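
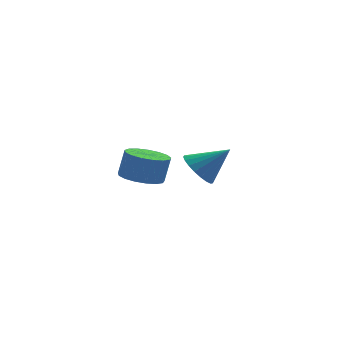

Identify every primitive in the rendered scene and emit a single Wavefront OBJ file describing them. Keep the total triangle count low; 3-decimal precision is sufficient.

v 1.259 3.884 1.587
v 1.603 3.289 1.104
v 2.421 3.756 2.573
v 1.746 3.581 0.973
v 1.804 3.924 0.949
v 1.768 4.261 1.035
v 1.644 4.532 1.217
v 1.453 4.691 1.462
v 1.229 4.711 1.729
v 1.009 4.588 1.972
v 0.833 4.342 2.147
v 0.731 4.018 2.226
v 0.72 3.67 2.195
v 0.802 3.36 2.058
v 0.963 3.139 1.84
v 1.175 3.048 1.578
v 1.401 3.101 1.317
v -1.598 -0.392 3.39
v -1.099 0.213 3.19
v -0.842 0.338 4.211
v -1.342 -0.268 4.41
v -1.438 0.39 3.254
v -1.181 0.515 4.274
v -1.814 0.387 3.348
v -1.557 0.512 4.369
v -2.14 0.206 3.453
v -1.884 0.331 4.473
v -2.343 -0.112 3.542
v -2.086 0.013 4.563
v -2.375 -0.495 3.597
v -2.118 -0.37 4.618
v -2.229 -0.854 3.604
v -1.972 -0.729 4.625
v -1.938 -1.107 3.562
v -1.682 -0.982 4.583
v -1.57 -1.197 3.481
v -1.313 -1.072 4.502
v -1.208 -1.102 3.378
v -0.952 -0.977 4.399
v -0.936 -0.845 3.278
v -0.679 -0.72 4.299
v -0.815 -0.484 3.204
v -0.559 -0.359 4.225
v -0.874 -0.102 3.172
v -0.617 0.023 4.193
f 2 1 4
f 2 4 3
f 4 1 5
f 4 5 3
f 5 1 6
f 5 6 3
f 6 1 7
f 6 7 3
f 7 1 8
f 7 8 3
f 8 1 9
f 8 9 3
f 9 1 10
f 9 10 3
f 10 1 11
f 10 11 3
f 11 1 12
f 11 12 3
f 12 1 13
f 12 13 3
f 13 1 14
f 13 14 3
f 14 1 15
f 14 15 3
f 15 1 16
f 15 16 3
f 16 1 17
f 16 17 3
f 17 1 2
f 17 2 3
f 19 18 22
f 19 22 20
f 20 22 23
f 20 23 21
f 22 18 24
f 22 24 23
f 23 24 25
f 23 25 21
f 24 18 26
f 24 26 25
f 25 26 27
f 25 27 21
f 26 18 28
f 26 28 27
f 27 28 29
f 27 29 21
f 28 18 30
f 28 30 29
f 29 30 31
f 29 31 21
f 30 18 32
f 30 32 31
f 31 32 33
f 31 33 21
f 32 18 34
f 32 34 33
f 33 34 35
f 33 35 21
f 34 18 36
f 34 36 35
f 35 36 37
f 35 37 21
f 36 18 38
f 36 38 37
f 37 38 39
f 37 39 21
f 38 18 40
f 38 40 39
f 39 40 41
f 39 41 21
f 40 18 42
f 40 42 41
f 41 42 43
f 41 43 21
f 42 18 44
f 42 44 43
f 43 44 45
f 43 45 21
f 44 18 19
f 44 19 45
f 45 19 20
f 45 20 21



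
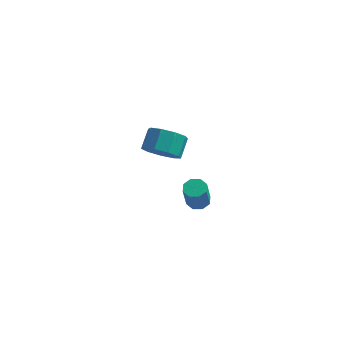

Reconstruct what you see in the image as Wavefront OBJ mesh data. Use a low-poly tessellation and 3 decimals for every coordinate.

v 3.75 -2.815 -0.232
v 4.061 -3.273 -0.364
v 4.002 -3.684 0.92
v 3.69 -3.225 1.052
v 4.307 -2.933 -0.244
v 4.248 -3.344 1.04
v 4.226 -2.524 -0.117
v 4.167 -2.935 1.167
v 3.866 -2.285 -0.058
v 3.807 -2.696 1.227
v 3.438 -2.356 -0.1
v 3.379 -2.767 1.184
v 3.192 -2.696 -0.22
v 3.133 -3.107 1.064
v 3.273 -3.105 -0.347
v 3.214 -3.516 0.937
v 3.633 -3.344 -0.407
v 3.574 -3.755 0.878
v 0.553 2.475 -2.263
v 1.502 2.211 -2.042
v 1.597 3.161 -1.315
v 0.647 3.425 -1.537
v 1.495 2.631 -2.59
v 1.59 3.581 -1.864
v 1.048 2.978 -2.986
v 1.142 3.928 -2.259
v 0.368 3.09 -3.043
v 0.463 4.04 -2.316
v -0.225 2.914 -2.736
v -0.13 3.864 -2.009
v -0.454 2.532 -2.207
v -0.36 3.482 -1.48
v -0.212 2.124 -1.705
v -0.118 3.074 -0.978
v 0.388 1.88 -1.464
v 0.482 2.83 -0.737
v 1.065 1.914 -1.597
v 1.159 2.865 -0.87
f 2 1 5
f 2 5 3
f 3 5 6
f 3 6 4
f 5 1 7
f 5 7 6
f 6 7 8
f 6 8 4
f 7 1 9
f 7 9 8
f 8 9 10
f 8 10 4
f 9 1 11
f 9 11 10
f 10 11 12
f 10 12 4
f 11 1 13
f 11 13 12
f 12 13 14
f 12 14 4
f 13 1 15
f 13 15 14
f 14 15 16
f 14 16 4
f 15 1 17
f 15 17 16
f 16 17 18
f 16 18 4
f 17 1 2
f 17 2 18
f 18 2 3
f 18 3 4
f 20 19 23
f 20 23 21
f 21 23 24
f 21 24 22
f 23 19 25
f 23 25 24
f 24 25 26
f 24 26 22
f 25 19 27
f 25 27 26
f 26 27 28
f 26 28 22
f 27 19 29
f 27 29 28
f 28 29 30
f 28 30 22
f 29 19 31
f 29 31 30
f 30 31 32
f 30 32 22
f 31 19 33
f 31 33 32
f 32 33 34
f 32 34 22
f 33 19 35
f 33 35 34
f 34 35 36
f 34 36 22
f 35 19 37
f 35 37 36
f 36 37 38
f 36 38 22
f 37 19 20
f 37 20 38
f 38 20 21
f 38 21 22



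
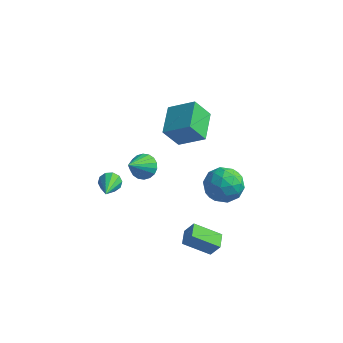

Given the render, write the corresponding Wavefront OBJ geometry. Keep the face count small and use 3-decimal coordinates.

v -2.516 3.059 -2.221
v -1.886 3.308 -1.854
v -2.704 1.761 -1.019
v -2.137 3.485 -1.703
v -2.464 3.577 -1.654
v -2.8 3.567 -1.718
v -3.081 3.457 -1.881
v -3.249 3.267 -2.112
v -3.272 3.037 -2.364
v -3.145 2.811 -2.588
v -2.894 2.634 -2.74
v -2.567 2.541 -2.789
v -2.231 2.551 -2.725
v -1.951 2.662 -2.562
v -1.782 2.851 -2.331
v -1.759 3.082 -2.078
v 2.352 -2.53 -1.055
v 2.818 -2.462 -0.299
v 2.073 -1.723 -0.956
v 2.538 -1.654 -0.2
v 3.582 -2.006 -1.86
v 4.047 -1.937 -1.104
v 3.302 -1.198 -1.761
v 3.768 -1.13 -1.005
v -0.145 0.484 3.852
v 1.178 0.693 4.673
v -0.633 2.066 4.237
v 0.689 2.275 5.057
v 0.471 0.945 2.743
v 1.793 1.154 3.563
v -0.018 2.527 3.127
v 1.305 2.736 3.948
v 1.125 3.918 -1.627
v 2.2 4.169 -1.628
v 1.5 2.311 -2.312
v 2.575 2.562 -2.313
v 2.045 2.411 -1.356
v 1.813 3.404 -0.934
v 1.887 3.076 -3.006
v 1.655 4.069 -2.584
v 2.671 3.649 -2.481
v 2.768 3.238 -1.461
v 0.932 3.242 -2.479
v 1.029 2.831 -1.459
v 1.629 4.185 -1.568
v 2.071 2.295 -2.372
v 1.759 2.206 -1.81
v 2.391 2.354 -1.811
v 1.402 3.734 -1.159
v 2.034 3.882 -1.16
v 1.943 2.849 -1
v 1.666 2.598 -2.78
v 2.298 2.746 -2.781
v 1.309 4.126 -2.129
v 1.941 4.274 -2.13
v 1.757 3.631 -2.94
v 2.538 4.027 -2.07
v 2.759 3.082 -2.472
v 2.354 3.384 -2.879
v 2.218 3.968 -2.631
v 2.595 3.785 -1.47
v 2.816 2.84 -1.872
v 2.504 2.751 -1.31
v 2.368 3.335 -1.062
v 2.872 3.479 -1.971
v 0.884 3.64 -2.068
v 1.105 2.695 -2.47
v 1.332 3.145 -2.878
v 1.196 3.729 -2.63
v 0.941 3.398 -1.468
v 1.162 2.453 -1.87
v 1.482 2.512 -1.309
v 1.346 3.096 -1.061
v 0.828 3.001 -1.969
v -2.341 -0.805 0.088
v -2.009 -0.469 0.441
v -1.619 -2.575 1.092
v -2.334 -0.511 0.599
v -2.662 -0.666 0.563
v -2.868 -0.874 0.344
v -2.872 -1.055 0.028
v -2.673 -1.141 -0.266
v -2.348 -1.098 -0.424
v -2.02 -0.943 -0.387
v -1.814 -0.736 -0.169
v -1.81 -0.554 0.147
f 2 1 4
f 2 4 3
f 4 1 5
f 4 5 3
f 5 1 6
f 5 6 3
f 6 1 7
f 6 7 3
f 7 1 8
f 7 8 3
f 8 1 9
f 8 9 3
f 9 1 10
f 9 10 3
f 10 1 11
f 10 11 3
f 11 1 12
f 11 12 3
f 12 1 13
f 12 13 3
f 13 1 14
f 13 14 3
f 14 1 15
f 14 15 3
f 15 1 16
f 15 16 3
f 16 1 2
f 16 2 3
f 18 20 17
f 21 18 17
f 17 20 19
f 19 21 17
f 18 24 20
f 22 18 21
f 22 24 18
f 20 24 19
f 23 21 19
f 19 24 23
f 23 22 21
f 24 22 23
f 26 28 25
f 29 26 25
f 25 28 27
f 27 29 25
f 26 32 28
f 30 26 29
f 30 32 26
f 28 32 27
f 31 29 27
f 27 32 31
f 31 30 29
f 32 30 31
f 33 70 49
f 70 44 73
f 49 73 38
f 70 73 49
f 33 49 45
f 49 38 50
f 45 50 34
f 49 50 45
f 33 45 54
f 45 34 55
f 54 55 40
f 45 55 54
f 33 54 66
f 54 40 69
f 66 69 43
f 54 69 66
f 33 66 70
f 66 43 74
f 70 74 44
f 66 74 70
f 34 50 61
f 50 38 64
f 61 64 42
f 50 64 61
f 38 73 51
f 73 44 72
f 51 72 37
f 73 72 51
f 44 74 71
f 74 43 67
f 71 67 35
f 74 67 71
f 43 69 68
f 69 40 56
f 68 56 39
f 69 56 68
f 40 55 60
f 55 34 57
f 60 57 41
f 55 57 60
f 36 62 48
f 62 42 63
f 48 63 37
f 62 63 48
f 36 48 46
f 48 37 47
f 46 47 35
f 48 47 46
f 36 46 53
f 46 35 52
f 53 52 39
f 46 52 53
f 36 53 58
f 53 39 59
f 58 59 41
f 53 59 58
f 36 58 62
f 58 41 65
f 62 65 42
f 58 65 62
f 37 63 51
f 63 42 64
f 51 64 38
f 63 64 51
f 35 47 71
f 47 37 72
f 71 72 44
f 47 72 71
f 39 52 68
f 52 35 67
f 68 67 43
f 52 67 68
f 41 59 60
f 59 39 56
f 60 56 40
f 59 56 60
f 42 65 61
f 65 41 57
f 61 57 34
f 65 57 61
f 76 75 78
f 76 78 77
f 78 75 79
f 78 79 77
f 79 75 80
f 79 80 77
f 80 75 81
f 80 81 77
f 81 75 82
f 81 82 77
f 82 75 83
f 82 83 77
f 83 75 84
f 83 84 77
f 84 75 85
f 84 85 77
f 85 75 86
f 85 86 77
f 86 75 76
f 86 76 77



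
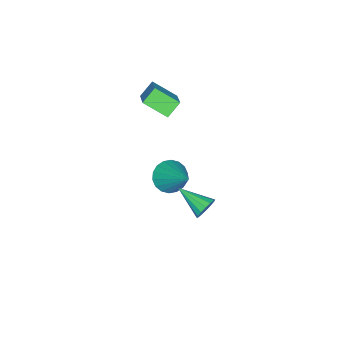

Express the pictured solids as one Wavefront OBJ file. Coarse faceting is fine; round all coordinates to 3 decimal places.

v 2.005 0.144 -1.408
v 2.274 -0.07 -1.863
v 1.795 -1.264 -0.872
v 2.486 -0.025 -1.663
v 2.57 0.064 -1.394
v 2.502 0.175 -1.129
v 2.301 0.278 -0.939
v 2.021 0.344 -0.874
v 1.737 0.357 -0.952
v 1.524 0.312 -1.152
v 1.441 0.223 -1.421
v 1.509 0.112 -1.686
v 1.71 0.01 -1.876
v 1.99 -0.057 -1.941
v -1.638 -3.477 -4.66
v -1.237 -4.114 -4.266
v -0.802 -2.123 -3.32
v -0.987 -4.008 -4.529
v -0.866 -3.796 -4.819
v -0.898 -3.521 -5.076
v -1.077 -3.238 -5.252
v -1.366 -3.001 -5.31
v -1.71 -2.859 -5.239
v -2.039 -2.84 -5.054
v -2.289 -2.946 -4.79
v -2.409 -3.158 -4.501
v -2.377 -3.433 -4.243
v -2.199 -3.717 -4.068
v -1.909 -3.953 -4.01
v -1.566 -4.095 -4.08
v -2.671 -3.681 0.264
v -2.473 -4.782 0.945
v -1.598 -2.967 1.106
v -1.399 -4.068 1.787
v -2.041 -3.932 -0.327
v -1.842 -5.033 0.354
v -0.967 -3.218 0.515
v -0.769 -4.319 1.196
f 2 1 4
f 2 4 3
f 4 1 5
f 4 5 3
f 5 1 6
f 5 6 3
f 6 1 7
f 6 7 3
f 7 1 8
f 7 8 3
f 8 1 9
f 8 9 3
f 9 1 10
f 9 10 3
f 10 1 11
f 10 11 3
f 11 1 12
f 11 12 3
f 12 1 13
f 12 13 3
f 13 1 14
f 13 14 3
f 14 1 2
f 14 2 3
f 16 15 18
f 16 18 17
f 18 15 19
f 18 19 17
f 19 15 20
f 19 20 17
f 20 15 21
f 20 21 17
f 21 15 22
f 21 22 17
f 22 15 23
f 22 23 17
f 23 15 24
f 23 24 17
f 24 15 25
f 24 25 17
f 25 15 26
f 25 26 17
f 26 15 27
f 26 27 17
f 27 15 28
f 27 28 17
f 28 15 29
f 28 29 17
f 29 15 30
f 29 30 17
f 30 15 16
f 30 16 17
f 32 34 31
f 35 32 31
f 31 34 33
f 33 35 31
f 32 38 34
f 36 32 35
f 36 38 32
f 34 38 33
f 37 35 33
f 33 38 37
f 37 36 35
f 38 36 37



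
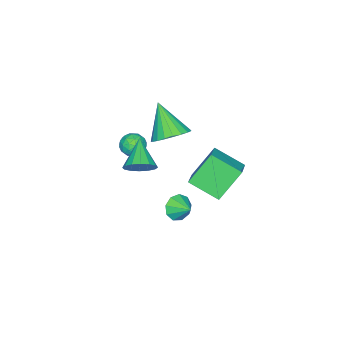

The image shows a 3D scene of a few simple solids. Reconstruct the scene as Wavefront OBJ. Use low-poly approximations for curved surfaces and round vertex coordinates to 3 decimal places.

v -1.761 -0.746 3.133
v -0.896 -1.207 3.149
v -2.379 -1.854 4.627
v -0.832 -0.897 3.405
v -0.928 -0.561 3.615
v -1.168 -0.257 3.741
v -1.511 -0.037 3.762
v -1.897 0.06 3.675
v -2.259 0.017 3.493
v -2.535 -0.157 3.25
v -2.678 -0.433 2.986
v -2.662 -0.763 2.748
v -2.49 -1.09 2.576
v -2.192 -1.358 2.501
v -1.82 -1.52 2.535
v -1.437 -1.548 2.672
v -1.11 -1.437 2.889
v -0.864 -1.881 0.963
v -0.501 -1.596 1.642
v -2.036 -2.659 1.917
v -0.785 -1.299 1.536
v -1.09 -1.157 1.277
v -1.334 -1.209 0.933
v -1.452 -1.442 0.598
v -1.413 -1.791 0.361
v -1.226 -2.165 0.285
v -0.943 -2.462 0.391
v -0.638 -2.604 0.65
v -0.394 -2.552 0.993
v -0.275 -2.32 1.328
v -0.315 -1.97 1.566
v -2.186 -0.624 -2.477
v -1.599 -0.557 -2.955
v -1.914 0.224 -2.023
v -2.017 -0.318 -3.151
v -2.513 -0.222 -3.032
v -2.857 -0.315 -2.654
v -2.887 -0.552 -2.192
v -2.589 -0.823 -1.864
v -2.102 -1.001 -1.822
v -1.655 -1.003 -2.087
v -1.456 -0.828 -2.534
v -3.107 -3.203 0.113
v -2.776 -3.748 0.437
v -3.724 -3.952 -0.517
v -3.393 -4.497 -0.193
v -3.85 -4.088 0.174
v -3.469 -3.625 0.563
v -3.031 -4.075 -0.643
v -2.65 -3.612 -0.254
v -2.729 -4.287 -0.03
v -3.235 -4.295 0.474
v -3.265 -3.405 -0.554
v -3.771 -3.413 -0.05
v -2.887 -3.41 0.33
v -3.613 -4.29 -0.41
v -3.881 -4.05 -0.195
v -3.687 -4.37 -0.004
v -3.295 -3.337 0.404
v -3.1 -3.658 0.595
v -3.732 -3.857 0.44
v -3.4 -4.042 -0.675
v -3.205 -4.363 -0.484
v -2.813 -3.33 -0.076
v -2.619 -3.65 0.115
v -2.768 -3.843 -0.52
v -2.665 -4.047 0.246
v -3.028 -4.487 -0.124
v -2.815 -4.239 -0.389
v -2.591 -3.967 -0.16
v -2.963 -4.051 0.543
v -3.325 -4.492 0.172
v -3.594 -4.251 0.388
v -3.37 -3.979 0.617
v -2.935 -4.368 0.268
v -3.175 -3.208 -0.252
v -3.537 -3.649 -0.623
v -3.13 -3.721 -0.697
v -2.906 -3.449 -0.468
v -3.472 -3.213 0.044
v -3.835 -3.653 -0.326
v -3.909 -3.733 0.08
v -3.685 -3.461 0.309
v -3.565 -3.332 -0.348
v -2.375 1.199 2.729
v -1.146 1.756 3.407
v -2.624 2.667 1.974
v -1.395 3.224 2.652
v -1.325 0.636 1.288
v -0.096 1.193 1.966
v -1.574 2.104 0.533
v -0.345 2.661 1.211
f 2 1 4
f 2 4 3
f 4 1 5
f 4 5 3
f 5 1 6
f 5 6 3
f 6 1 7
f 6 7 3
f 7 1 8
f 7 8 3
f 8 1 9
f 8 9 3
f 9 1 10
f 9 10 3
f 10 1 11
f 10 11 3
f 11 1 12
f 11 12 3
f 12 1 13
f 12 13 3
f 13 1 14
f 13 14 3
f 14 1 15
f 14 15 3
f 15 1 16
f 15 16 3
f 16 1 17
f 16 17 3
f 17 1 2
f 17 2 3
f 19 18 21
f 19 21 20
f 21 18 22
f 21 22 20
f 22 18 23
f 22 23 20
f 23 18 24
f 23 24 20
f 24 18 25
f 24 25 20
f 25 18 26
f 25 26 20
f 26 18 27
f 26 27 20
f 27 18 28
f 27 28 20
f 28 18 29
f 28 29 20
f 29 18 30
f 29 30 20
f 30 18 31
f 30 31 20
f 31 18 19
f 31 19 20
f 33 32 35
f 33 35 34
f 35 32 36
f 35 36 34
f 36 32 37
f 36 37 34
f 37 32 38
f 37 38 34
f 38 32 39
f 38 39 34
f 39 32 40
f 39 40 34
f 40 32 41
f 40 41 34
f 41 32 42
f 41 42 34
f 42 32 33
f 42 33 34
f 43 80 59
f 80 54 83
f 59 83 48
f 80 83 59
f 43 59 55
f 59 48 60
f 55 60 44
f 59 60 55
f 43 55 64
f 55 44 65
f 64 65 50
f 55 65 64
f 43 64 76
f 64 50 79
f 76 79 53
f 64 79 76
f 43 76 80
f 76 53 84
f 80 84 54
f 76 84 80
f 44 60 71
f 60 48 74
f 71 74 52
f 60 74 71
f 48 83 61
f 83 54 82
f 61 82 47
f 83 82 61
f 54 84 81
f 84 53 77
f 81 77 45
f 84 77 81
f 53 79 78
f 79 50 66
f 78 66 49
f 79 66 78
f 50 65 70
f 65 44 67
f 70 67 51
f 65 67 70
f 46 72 58
f 72 52 73
f 58 73 47
f 72 73 58
f 46 58 56
f 58 47 57
f 56 57 45
f 58 57 56
f 46 56 63
f 56 45 62
f 63 62 49
f 56 62 63
f 46 63 68
f 63 49 69
f 68 69 51
f 63 69 68
f 46 68 72
f 68 51 75
f 72 75 52
f 68 75 72
f 47 73 61
f 73 52 74
f 61 74 48
f 73 74 61
f 45 57 81
f 57 47 82
f 81 82 54
f 57 82 81
f 49 62 78
f 62 45 77
f 78 77 53
f 62 77 78
f 51 69 70
f 69 49 66
f 70 66 50
f 69 66 70
f 52 75 71
f 75 51 67
f 71 67 44
f 75 67 71
f 86 88 85
f 89 86 85
f 85 88 87
f 87 89 85
f 86 92 88
f 90 86 89
f 90 92 86
f 88 92 87
f 91 89 87
f 87 92 91
f 91 90 89
f 92 90 91



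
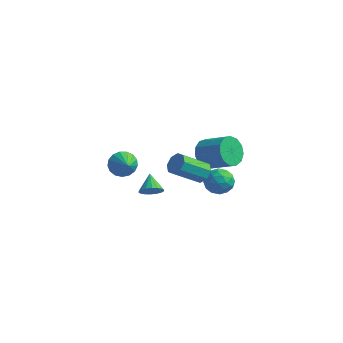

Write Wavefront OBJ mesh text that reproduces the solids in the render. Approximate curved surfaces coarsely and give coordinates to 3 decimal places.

v -1.04 -0.374 -2.166
v -0.409 -0.052 -2.035
v -1.62 0.474 -1.454
v -0.512 0.098 -2.298
v -0.72 0.156 -2.535
v -0.991 0.108 -2.699
v -1.272 -0.035 -2.758
v -1.507 -0.245 -2.699
v -1.649 -0.48 -2.535
v -1.671 -0.695 -2.298
v -1.567 -0.846 -2.035
v -1.36 -0.903 -1.798
v -1.089 -0.855 -1.634
v -0.808 -0.712 -1.575
v -0.573 -0.502 -1.633
v -0.431 -0.267 -1.798
v -3.071 -0.029 -0.84
v -2.401 0.479 -1.065
v -2.169 -0.891 -0.1
v -2.536 0.644 -0.707
v -2.794 0.655 -0.38
v -3.115 0.51 -0.159
v -3.426 0.241 -0.093
v -3.656 -0.09 -0.199
v -3.751 -0.407 -0.451
v -3.691 -0.638 -0.793
v -3.488 -0.729 -1.145
v -3.19 -0.66 -1.428
v -2.865 -0.446 -1.576
v -2.587 -0.137 -1.555
v -2.419 0.197 -1.371
v 3.645 -3.195 3.112
v 4.21 -3.29 3.497
v 3.26 -4.42 4.612
v 2.695 -4.325 4.228
v 3.919 -2.882 3.663
v 2.969 -4.012 4.778
v 3.467 -2.657 3.506
v 2.518 -3.787 4.622
v 3.12 -2.747 3.119
v 2.17 -3.877 4.234
v 3.08 -3.1 2.728
v 2.13 -4.23 3.843
v 3.371 -3.508 2.562
v 2.421 -4.638 3.677
v 3.822 -3.733 2.718
v 2.873 -4.863 3.834
v 4.17 -3.643 3.106
v 3.22 -4.773 4.221
v 2.721 -0.955 2.757
v 3.158 -1.26 1.947
v 4.677 -1.33 2.793
v 4.239 -1.025 3.603
v 3.186 -0.714 1.941
v 4.705 -0.784 2.787
v 3.067 -0.245 2.194
v 4.586 -0.315 3.04
v 2.837 -0.001 2.626
v 4.356 -0.071 3.472
v 2.571 -0.06 3.1
v 4.09 -0.13 3.946
v 2.352 -0.403 3.465
v 3.871 -0.473 4.311
v 2.25 -0.921 3.605
v 3.769 -0.992 4.451
v 2.297 -1.45 3.476
v 3.816 -1.521 4.321
v 2.479 -1.822 3.118
v 3.998 -1.892 3.964
v 2.738 -1.918 2.646
v 4.256 -1.989 3.492
v 2.99 -1.709 2.21
v 4.509 -1.779 3.056
v 0.848 4.109 -2.632
v 1.385 4.226 -3.402
v 1.055 2.594 -2.718
v 1.592 2.711 -3.488
v 1.905 3.002 -2.643
v 1.777 3.938 -2.59
v 0.663 2.882 -3.53
v 0.535 3.818 -3.477
v 1.271 3.468 -3.957
v 2.039 3.542 -3.409
v 0.401 3.278 -2.711
v 1.169 3.352 -2.163
v 1.098 4.3 -3.01
v 1.342 2.52 -3.11
v 1.526 2.691 -2.614
v 1.842 2.759 -3.066
v 1.329 4.131 -2.533
v 1.645 4.2 -2.985
v 1.95 3.48 -2.539
v 0.795 2.62 -3.135
v 1.111 2.689 -3.587
v 0.598 4.061 -3.054
v 0.914 4.129 -3.506
v 0.49 3.34 -3.581
v 1.347 3.923 -3.788
v 1.469 3.033 -3.838
v 0.922 3.133 -3.863
v 0.847 3.684 -3.832
v 1.799 3.967 -3.466
v 1.92 3.077 -3.516
v 2.104 3.247 -3.02
v 2.029 3.798 -2.989
v 1.732 3.521 -3.792
v 0.52 3.743 -2.604
v 0.641 2.853 -2.654
v 0.411 3.022 -3.131
v 0.336 3.573 -3.1
v 0.971 3.787 -2.282
v 1.093 2.897 -2.332
v 1.593 3.136 -2.288
v 1.518 3.687 -2.257
v 0.708 3.299 -2.328
f 2 1 4
f 2 4 3
f 4 1 5
f 4 5 3
f 5 1 6
f 5 6 3
f 6 1 7
f 6 7 3
f 7 1 8
f 7 8 3
f 8 1 9
f 8 9 3
f 9 1 10
f 9 10 3
f 10 1 11
f 10 11 3
f 11 1 12
f 11 12 3
f 12 1 13
f 12 13 3
f 13 1 14
f 13 14 3
f 14 1 15
f 14 15 3
f 15 1 16
f 15 16 3
f 16 1 2
f 16 2 3
f 18 17 20
f 18 20 19
f 20 17 21
f 20 21 19
f 21 17 22
f 21 22 19
f 22 17 23
f 22 23 19
f 23 17 24
f 23 24 19
f 24 17 25
f 24 25 19
f 25 17 26
f 25 26 19
f 26 17 27
f 26 27 19
f 27 17 28
f 27 28 19
f 28 17 29
f 28 29 19
f 29 17 30
f 29 30 19
f 30 17 31
f 30 31 19
f 31 17 18
f 31 18 19
f 33 32 36
f 33 36 34
f 34 36 37
f 34 37 35
f 36 32 38
f 36 38 37
f 37 38 39
f 37 39 35
f 38 32 40
f 38 40 39
f 39 40 41
f 39 41 35
f 40 32 42
f 40 42 41
f 41 42 43
f 41 43 35
f 42 32 44
f 42 44 43
f 43 44 45
f 43 45 35
f 44 32 46
f 44 46 45
f 45 46 47
f 45 47 35
f 46 32 48
f 46 48 47
f 47 48 49
f 47 49 35
f 48 32 33
f 48 33 49
f 49 33 34
f 49 34 35
f 51 50 54
f 51 54 52
f 52 54 55
f 52 55 53
f 54 50 56
f 54 56 55
f 55 56 57
f 55 57 53
f 56 50 58
f 56 58 57
f 57 58 59
f 57 59 53
f 58 50 60
f 58 60 59
f 59 60 61
f 59 61 53
f 60 50 62
f 60 62 61
f 61 62 63
f 61 63 53
f 62 50 64
f 62 64 63
f 63 64 65
f 63 65 53
f 64 50 66
f 64 66 65
f 65 66 67
f 65 67 53
f 66 50 68
f 66 68 67
f 67 68 69
f 67 69 53
f 68 50 70
f 68 70 69
f 69 70 71
f 69 71 53
f 70 50 72
f 70 72 71
f 71 72 73
f 71 73 53
f 72 50 51
f 72 51 73
f 73 51 52
f 73 52 53
f 74 111 90
f 111 85 114
f 90 114 79
f 111 114 90
f 74 90 86
f 90 79 91
f 86 91 75
f 90 91 86
f 74 86 95
f 86 75 96
f 95 96 81
f 86 96 95
f 74 95 107
f 95 81 110
f 107 110 84
f 95 110 107
f 74 107 111
f 107 84 115
f 111 115 85
f 107 115 111
f 75 91 102
f 91 79 105
f 102 105 83
f 91 105 102
f 79 114 92
f 114 85 113
f 92 113 78
f 114 113 92
f 85 115 112
f 115 84 108
f 112 108 76
f 115 108 112
f 84 110 109
f 110 81 97
f 109 97 80
f 110 97 109
f 81 96 101
f 96 75 98
f 101 98 82
f 96 98 101
f 77 103 89
f 103 83 104
f 89 104 78
f 103 104 89
f 77 89 87
f 89 78 88
f 87 88 76
f 89 88 87
f 77 87 94
f 87 76 93
f 94 93 80
f 87 93 94
f 77 94 99
f 94 80 100
f 99 100 82
f 94 100 99
f 77 99 103
f 99 82 106
f 103 106 83
f 99 106 103
f 78 104 92
f 104 83 105
f 92 105 79
f 104 105 92
f 76 88 112
f 88 78 113
f 112 113 85
f 88 113 112
f 80 93 109
f 93 76 108
f 109 108 84
f 93 108 109
f 82 100 101
f 100 80 97
f 101 97 81
f 100 97 101
f 83 106 102
f 106 82 98
f 102 98 75
f 106 98 102



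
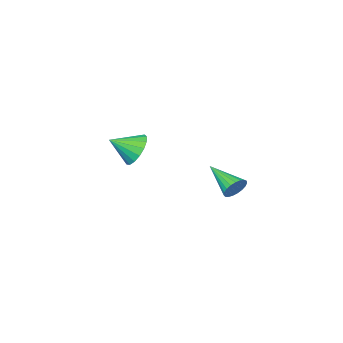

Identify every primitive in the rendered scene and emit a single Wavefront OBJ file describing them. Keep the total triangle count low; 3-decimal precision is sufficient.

v 3.159 -3.076 0.561
v 3.84 -2.643 -0.142
v 4.381 -3.704 1.359
v 3.79 -2.282 0.219
v 3.595 -2.104 0.657
v 3.3 -2.148 1.074
v 2.973 -2.404 1.373
v 2.688 -2.815 1.486
v 2.511 -3.285 1.387
v 2.483 -3.707 1.098
v 2.609 -3.985 0.687
v 2.861 -4.054 0.247
v 3.181 -3.9 -0.122
v 3.496 -3.556 -0.334
v 3.734 -3.103 -0.341
v 2.136 3.925 0.485
v 2.611 3.753 -0.014
v 2.324 2.095 1.295
v 2.783 3.865 0.199
v 2.843 3.987 0.461
v 2.78 4.098 0.727
v 2.607 4.18 0.951
v 2.352 4.217 1.095
v 2.059 4.204 1.133
v 1.78 4.143 1.06
v 1.562 4.044 0.886
v 1.444 3.924 0.644
v 1.445 3.805 0.374
v 1.566 3.706 0.123
v 1.785 3.645 -0.065
v 2.065 3.633 -0.158
v 2.357 3.671 -0.14
f 2 1 4
f 2 4 3
f 4 1 5
f 4 5 3
f 5 1 6
f 5 6 3
f 6 1 7
f 6 7 3
f 7 1 8
f 7 8 3
f 8 1 9
f 8 9 3
f 9 1 10
f 9 10 3
f 10 1 11
f 10 11 3
f 11 1 12
f 11 12 3
f 12 1 13
f 12 13 3
f 13 1 14
f 13 14 3
f 14 1 15
f 14 15 3
f 15 1 2
f 15 2 3
f 17 16 19
f 17 19 18
f 19 16 20
f 19 20 18
f 20 16 21
f 20 21 18
f 21 16 22
f 21 22 18
f 22 16 23
f 22 23 18
f 23 16 24
f 23 24 18
f 24 16 25
f 24 25 18
f 25 16 26
f 25 26 18
f 26 16 27
f 26 27 18
f 27 16 28
f 27 28 18
f 28 16 29
f 28 29 18
f 29 16 30
f 29 30 18
f 30 16 31
f 30 31 18
f 31 16 32
f 31 32 18
f 32 16 17
f 32 17 18



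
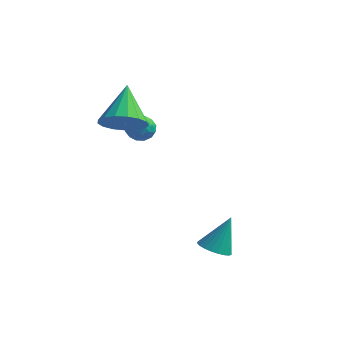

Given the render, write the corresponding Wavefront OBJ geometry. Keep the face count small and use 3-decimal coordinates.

v 1.901 -0.534 -2.311
v 2.466 -0.202 -2.611
v 2.239 0.194 -0.869
v 2.261 -0.015 -2.657
v 2.002 0.093 -2.651
v 1.727 0.105 -2.593
v 1.479 0.021 -2.492
v 1.295 -0.149 -2.364
v 1.204 -0.377 -2.227
v 1.218 -0.628 -2.104
v 1.337 -0.866 -2.012
v 1.542 -1.053 -1.965
v 1.801 -1.161 -1.971
v 2.076 -1.173 -2.029
v 2.324 -1.088 -2.13
v 2.508 -0.919 -2.258
v 2.599 -0.691 -2.395
v 2.584 -0.439 -2.518
v -3.015 1.13 2.457
v -2.036 1.289 2.734
v -3.625 2.57 3.783
v -2.105 1.604 2.361
v -2.383 1.81 2.01
v -2.806 1.86 1.761
v -3.276 1.744 1.671
v -3.687 1.486 1.762
v -3.944 1.147 2.011
v -3.988 0.805 2.363
v -3.809 0.537 2.736
v -3.448 0.404 3.045
v -2.988 0.439 3.22
v -2.535 0.631 3.219
v -2.191 0.938 3.044
v -3.265 3.607 1.233
v -2.865 3.216 1.627
v -3.635 2.704 0.713
v -3.235 2.313 1.107
v -3.773 2.636 1.379
v -3.544 3.194 1.7
v -2.956 2.726 0.64
v -2.727 3.284 0.961
v -2.674 2.672 1.26
v -3.179 2.616 1.717
v -3.321 3.304 0.623
v -3.826 3.248 1.08
v -3.032 3.491 1.476
v -3.468 2.429 0.864
v -3.784 2.619 1.024
v -3.549 2.389 1.256
v -3.432 3.478 1.519
v -3.197 3.248 1.75
v -3.73 2.907 1.605
v -3.303 2.672 0.59
v -3.068 2.442 0.821
v -2.951 3.531 1.084
v -2.716 3.301 1.316
v -2.77 3.013 0.735
v -2.685 2.941 1.492
v -2.903 2.411 1.186
v -2.739 2.653 0.911
v -2.604 2.981 1.1
v -2.982 2.908 1.76
v -3.2 2.378 1.454
v -3.516 2.567 1.614
v -3.381 2.895 1.803
v -2.87 2.589 1.544
v -3.3 3.542 0.886
v -3.518 3.012 0.58
v -3.119 3.025 0.537
v -2.984 3.353 0.726
v -3.597 3.509 1.154
v -3.815 2.979 0.848
v -3.896 2.939 1.24
v -3.761 3.267 1.429
v -3.63 3.331 0.796
f 2 1 4
f 2 4 3
f 4 1 5
f 4 5 3
f 5 1 6
f 5 6 3
f 6 1 7
f 6 7 3
f 7 1 8
f 7 8 3
f 8 1 9
f 8 9 3
f 9 1 10
f 9 10 3
f 10 1 11
f 10 11 3
f 11 1 12
f 11 12 3
f 12 1 13
f 12 13 3
f 13 1 14
f 13 14 3
f 14 1 15
f 14 15 3
f 15 1 16
f 15 16 3
f 16 1 17
f 16 17 3
f 17 1 18
f 17 18 3
f 18 1 2
f 18 2 3
f 20 19 22
f 20 22 21
f 22 19 23
f 22 23 21
f 23 19 24
f 23 24 21
f 24 19 25
f 24 25 21
f 25 19 26
f 25 26 21
f 26 19 27
f 26 27 21
f 27 19 28
f 27 28 21
f 28 19 29
f 28 29 21
f 29 19 30
f 29 30 21
f 30 19 31
f 30 31 21
f 31 19 32
f 31 32 21
f 32 19 33
f 32 33 21
f 33 19 20
f 33 20 21
f 34 71 50
f 71 45 74
f 50 74 39
f 71 74 50
f 34 50 46
f 50 39 51
f 46 51 35
f 50 51 46
f 34 46 55
f 46 35 56
f 55 56 41
f 46 56 55
f 34 55 67
f 55 41 70
f 67 70 44
f 55 70 67
f 34 67 71
f 67 44 75
f 71 75 45
f 67 75 71
f 35 51 62
f 51 39 65
f 62 65 43
f 51 65 62
f 39 74 52
f 74 45 73
f 52 73 38
f 74 73 52
f 45 75 72
f 75 44 68
f 72 68 36
f 75 68 72
f 44 70 69
f 70 41 57
f 69 57 40
f 70 57 69
f 41 56 61
f 56 35 58
f 61 58 42
f 56 58 61
f 37 63 49
f 63 43 64
f 49 64 38
f 63 64 49
f 37 49 47
f 49 38 48
f 47 48 36
f 49 48 47
f 37 47 54
f 47 36 53
f 54 53 40
f 47 53 54
f 37 54 59
f 54 40 60
f 59 60 42
f 54 60 59
f 37 59 63
f 59 42 66
f 63 66 43
f 59 66 63
f 38 64 52
f 64 43 65
f 52 65 39
f 64 65 52
f 36 48 72
f 48 38 73
f 72 73 45
f 48 73 72
f 40 53 69
f 53 36 68
f 69 68 44
f 53 68 69
f 42 60 61
f 60 40 57
f 61 57 41
f 60 57 61
f 43 66 62
f 66 42 58
f 62 58 35
f 66 58 62



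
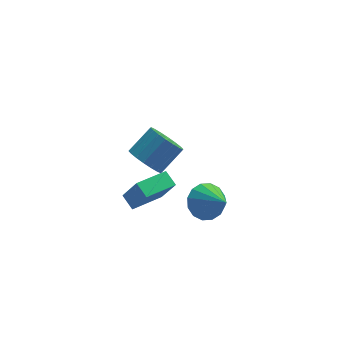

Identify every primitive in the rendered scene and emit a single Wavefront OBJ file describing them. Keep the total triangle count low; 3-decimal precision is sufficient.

v 1.051 1.397 -3.822
v 1.611 1.006 -4.497
v 1.609 0.083 -2.598
v 1.899 1.341 -4.269
v 1.96 1.69 -3.921
v 1.778 1.961 -3.546
v 1.401 2.081 -3.246
v 0.93 2.018 -3.099
v 0.492 1.788 -3.146
v 0.204 1.454 -3.374
v 0.142 1.104 -3.722
v 0.325 0.833 -4.097
v 0.702 0.713 -4.397
v 1.173 0.777 -4.544
v -2.118 2.168 -4.445
v -1.587 1.639 -3.077
v -2.408 2.859 -4.065
v -1.878 2.33 -2.697
v -0.622 2.95 -4.723
v -0.092 2.421 -3.355
v -0.913 3.641 -4.343
v -0.382 3.112 -2.975
v -1.879 0.398 0.932
v -1.447 0.713 0.221
v -0.388 1.237 1.096
v -0.821 0.922 1.808
v -1.681 1.016 0.323
v -0.623 1.54 1.198
v -1.955 1.196 0.546
v -0.896 1.72 1.421
v -2.213 1.219 0.845
v -1.154 1.742 1.721
v -2.405 1.078 1.162
v -1.347 1.602 2.037
v -2.494 0.804 1.433
v -1.435 1.327 2.308
v -2.46 0.448 1.605
v -1.401 0.972 2.48
v -2.312 0.083 1.644
v -1.253 0.607 2.519
v -2.077 -0.22 1.542
v -1.019 0.304 2.417
v -1.804 -0.4 1.319
v -0.745 0.124 2.194
v -1.546 -0.422 1.019
v -0.487 0.101 1.895
v -1.353 -0.282 0.703
v -0.295 0.242 1.578
v -1.265 -0.007 0.432
v -0.206 0.516 1.307
v -1.299 0.348 0.26
v -0.24 0.872 1.135
f 2 1 4
f 2 4 3
f 4 1 5
f 4 5 3
f 5 1 6
f 5 6 3
f 6 1 7
f 6 7 3
f 7 1 8
f 7 8 3
f 8 1 9
f 8 9 3
f 9 1 10
f 9 10 3
f 10 1 11
f 10 11 3
f 11 1 12
f 11 12 3
f 12 1 13
f 12 13 3
f 13 1 14
f 13 14 3
f 14 1 2
f 14 2 3
f 16 18 15
f 19 16 15
f 15 18 17
f 17 19 15
f 16 22 18
f 20 16 19
f 20 22 16
f 18 22 17
f 21 19 17
f 17 22 21
f 21 20 19
f 22 20 21
f 24 23 27
f 24 27 25
f 25 27 28
f 25 28 26
f 27 23 29
f 27 29 28
f 28 29 30
f 28 30 26
f 29 23 31
f 29 31 30
f 30 31 32
f 30 32 26
f 31 23 33
f 31 33 32
f 32 33 34
f 32 34 26
f 33 23 35
f 33 35 34
f 34 35 36
f 34 36 26
f 35 23 37
f 35 37 36
f 36 37 38
f 36 38 26
f 37 23 39
f 37 39 38
f 38 39 40
f 38 40 26
f 39 23 41
f 39 41 40
f 40 41 42
f 40 42 26
f 41 23 43
f 41 43 42
f 42 43 44
f 42 44 26
f 43 23 45
f 43 45 44
f 44 45 46
f 44 46 26
f 45 23 47
f 45 47 46
f 46 47 48
f 46 48 26
f 47 23 49
f 47 49 48
f 48 49 50
f 48 50 26
f 49 23 51
f 49 51 50
f 50 51 52
f 50 52 26
f 51 23 24
f 51 24 52
f 52 24 25
f 52 25 26



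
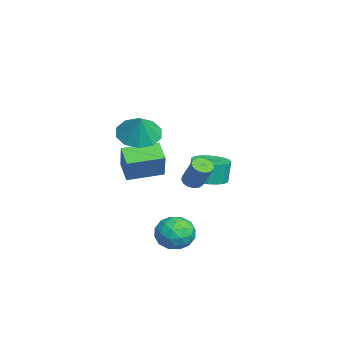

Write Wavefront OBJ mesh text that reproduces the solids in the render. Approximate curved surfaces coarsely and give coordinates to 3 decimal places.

v -2.712 0.797 -2.132
v -2.141 0.053 -1.981
v -2.276 0.199 -0.757
v -2.848 0.943 -0.908
v -1.885 0.354 -1.988
v -2.02 0.499 -0.764
v -1.771 0.731 -2.02
v -1.906 0.876 -0.796
v -1.821 1.119 -2.072
v -1.956 1.265 -0.848
v -2.024 1.452 -2.134
v -2.159 1.598 -0.91
v -2.347 1.672 -2.196
v -2.482 1.817 -0.971
v -2.733 1.74 -2.246
v -2.868 1.886 -1.022
v -3.115 1.646 -2.277
v -3.25 1.791 -1.053
v -3.428 1.404 -2.283
v -3.563 1.55 -1.059
v -3.617 1.058 -2.263
v -3.752 1.203 -1.039
v -3.649 0.667 -2.22
v -3.784 0.812 -0.996
v -3.52 0.298 -2.162
v -3.655 0.443 -0.938
v -3.251 0.016 -2.099
v -3.386 0.161 -0.875
v -2.889 -0.132 -2.041
v -3.024 0.014 -0.817
v -2.497 -0.118 -1.999
v -2.632 0.027 -0.775
v -2.435 -3.354 -0.966
v -1.577 -3.331 0.466
v -2.799 -1.571 -0.777
v -1.941 -1.548 0.655
v -1.459 -3.092 -1.555
v -0.601 -3.069 -0.123
v -1.823 -1.309 -1.366
v -0.965 -1.286 0.066
v 3.518 -0.775 -3.663
v 3.852 -1.271 -2.863
v 2.048 -0.689 -2.997
v 2.382 -1.185 -2.197
v 2.696 -0.253 -2.373
v 3.605 -0.307 -2.785
v 2.295 -1.653 -3.075
v 3.204 -1.707 -3.487
v 3.096 -1.814 -2.499
v 3.344 -0.949 -2.066
v 2.556 -1.011 -3.794
v 2.804 -0.146 -3.361
v 3.814 -1.031 -3.322
v 2.086 -0.929 -2.538
v 2.271 -0.381 -2.642
v 2.467 -0.673 -2.172
v 3.669 -0.464 -3.276
v 3.865 -0.756 -2.806
v 3.185 -0.157 -2.518
v 2.035 -1.204 -3.054
v 2.231 -1.496 -2.584
v 3.433 -1.287 -3.688
v 3.629 -1.579 -3.218
v 2.715 -1.803 -3.342
v 3.566 -1.642 -2.638
v 2.702 -1.591 -2.246
v 2.651 -1.866 -2.762
v 3.185 -1.897 -3.004
v 3.711 -1.133 -2.383
v 2.847 -1.082 -1.991
v 3.032 -0.535 -2.095
v 3.566 -0.566 -2.337
v 3.267 -1.452 -2.169
v 3.053 -0.878 -3.869
v 2.189 -0.827 -3.477
v 2.334 -1.394 -3.523
v 2.868 -1.425 -3.765
v 3.198 -0.369 -3.614
v 2.334 -0.318 -3.222
v 2.715 -0.063 -2.856
v 3.249 -0.094 -3.098
v 2.633 -0.508 -3.691
v 1.218 -2.533 2.577
v 2.116 -2.558 2.016
v 1.922 -2.467 3.703
v 1.941 -1.931 2.089
v 1.489 -1.534 2.349
v 0.934 -1.518 2.696
v 0.487 -1.89 2.997
v 0.319 -2.508 3.138
v 0.494 -3.134 3.065
v 0.946 -3.532 2.805
v 1.501 -3.547 2.458
v 1.948 -3.175 2.157
v 2.251 -0.181 0.007
v 2.592 0.096 -0.272
v 3.269 0.519 0.974
v 2.929 0.241 1.253
v 2.389 0.266 -0.22
v 3.067 0.688 1.027
v 2.15 0.316 -0.107
v 2.828 0.738 1.14
v 1.938 0.233 0.037
v 2.615 0.655 1.283
v 1.81 0.039 0.172
v 2.487 0.461 1.418
v 1.8 -0.214 0.263
v 2.477 0.208 1.51
v 1.911 -0.459 0.286
v 2.588 -0.036 1.532
v 2.113 -0.628 0.233
v 2.791 -0.206 1.48
v 2.352 -0.678 0.12
v 3.03 -0.256 1.367
v 2.565 -0.595 -0.023
v 3.242 -0.173 1.223
v 2.693 -0.401 -0.158
v 3.37 0.021 1.088
v 2.703 -0.148 -0.25
v 3.38 0.274 0.997
f 2 1 5
f 2 5 3
f 3 5 6
f 3 6 4
f 5 1 7
f 5 7 6
f 6 7 8
f 6 8 4
f 7 1 9
f 7 9 8
f 8 9 10
f 8 10 4
f 9 1 11
f 9 11 10
f 10 11 12
f 10 12 4
f 11 1 13
f 11 13 12
f 12 13 14
f 12 14 4
f 13 1 15
f 13 15 14
f 14 15 16
f 14 16 4
f 15 1 17
f 15 17 16
f 16 17 18
f 16 18 4
f 17 1 19
f 17 19 18
f 18 19 20
f 18 20 4
f 19 1 21
f 19 21 20
f 20 21 22
f 20 22 4
f 21 1 23
f 21 23 22
f 22 23 24
f 22 24 4
f 23 1 25
f 23 25 24
f 24 25 26
f 24 26 4
f 25 1 27
f 25 27 26
f 26 27 28
f 26 28 4
f 27 1 29
f 27 29 28
f 28 29 30
f 28 30 4
f 29 1 31
f 29 31 30
f 30 31 32
f 30 32 4
f 31 1 2
f 31 2 32
f 32 2 3
f 32 3 4
f 34 36 33
f 37 34 33
f 33 36 35
f 35 37 33
f 34 40 36
f 38 34 37
f 38 40 34
f 36 40 35
f 39 37 35
f 35 40 39
f 39 38 37
f 40 38 39
f 41 78 57
f 78 52 81
f 57 81 46
f 78 81 57
f 41 57 53
f 57 46 58
f 53 58 42
f 57 58 53
f 41 53 62
f 53 42 63
f 62 63 48
f 53 63 62
f 41 62 74
f 62 48 77
f 74 77 51
f 62 77 74
f 41 74 78
f 74 51 82
f 78 82 52
f 74 82 78
f 42 58 69
f 58 46 72
f 69 72 50
f 58 72 69
f 46 81 59
f 81 52 80
f 59 80 45
f 81 80 59
f 52 82 79
f 82 51 75
f 79 75 43
f 82 75 79
f 51 77 76
f 77 48 64
f 76 64 47
f 77 64 76
f 48 63 68
f 63 42 65
f 68 65 49
f 63 65 68
f 44 70 56
f 70 50 71
f 56 71 45
f 70 71 56
f 44 56 54
f 56 45 55
f 54 55 43
f 56 55 54
f 44 54 61
f 54 43 60
f 61 60 47
f 54 60 61
f 44 61 66
f 61 47 67
f 66 67 49
f 61 67 66
f 44 66 70
f 66 49 73
f 70 73 50
f 66 73 70
f 45 71 59
f 71 50 72
f 59 72 46
f 71 72 59
f 43 55 79
f 55 45 80
f 79 80 52
f 55 80 79
f 47 60 76
f 60 43 75
f 76 75 51
f 60 75 76
f 49 67 68
f 67 47 64
f 68 64 48
f 67 64 68
f 50 73 69
f 73 49 65
f 69 65 42
f 73 65 69
f 84 83 86
f 84 86 85
f 86 83 87
f 86 87 85
f 87 83 88
f 87 88 85
f 88 83 89
f 88 89 85
f 89 83 90
f 89 90 85
f 90 83 91
f 90 91 85
f 91 83 92
f 91 92 85
f 92 83 93
f 92 93 85
f 93 83 94
f 93 94 85
f 94 83 84
f 94 84 85
f 96 95 99
f 96 99 97
f 97 99 100
f 97 100 98
f 99 95 101
f 99 101 100
f 100 101 102
f 100 102 98
f 101 95 103
f 101 103 102
f 102 103 104
f 102 104 98
f 103 95 105
f 103 105 104
f 104 105 106
f 104 106 98
f 105 95 107
f 105 107 106
f 106 107 108
f 106 108 98
f 107 95 109
f 107 109 108
f 108 109 110
f 108 110 98
f 109 95 111
f 109 111 110
f 110 111 112
f 110 112 98
f 111 95 113
f 111 113 112
f 112 113 114
f 112 114 98
f 113 95 115
f 113 115 114
f 114 115 116
f 114 116 98
f 115 95 117
f 115 117 116
f 116 117 118
f 116 118 98
f 117 95 119
f 117 119 118
f 118 119 120
f 118 120 98
f 119 95 96
f 119 96 120
f 120 96 97
f 120 97 98



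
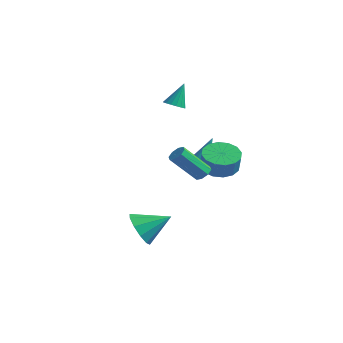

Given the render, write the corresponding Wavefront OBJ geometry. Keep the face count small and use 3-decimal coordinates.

v 0.559 0.569 -0.042
v 1.458 0.957 -0.245
v 1.8 0.7 0.779
v 0.901 0.311 0.982
v 1.182 1.351 -0.053
v 1.524 1.094 0.971
v 0.739 1.535 0.141
v 1.081 1.278 1.165
v 0.247 1.461 0.286
v 0.59 1.203 1.31
v -0.16 1.147 0.344
v 0.182 0.889 1.368
v -0.375 0.678 0.298
v -0.033 0.421 1.322
v -0.34 0.18 0.161
v 0.002 -0.077 1.185
v -0.064 -0.214 -0.031
v 0.278 -0.471 0.993
v 0.379 -0.398 -0.225
v 0.721 -0.655 0.799
v 0.87 -0.323 -0.37
v 1.213 -0.581 0.654
v 1.278 -0.009 -0.428
v 1.62 -0.267 0.596
v 1.493 0.459 -0.382
v 1.835 0.202 0.642
v -0.296 -4.362 -2.891
v 0.319 -4.329 -3.742
v 0.756 -3.278 -2.089
v -0.124 -3.858 -3.796
v -0.633 -3.58 -3.505
v -1.013 -3.6 -2.98
v -1.119 -3.912 -2.42
v -0.911 -4.395 -2.041
v -0.467 -4.866 -1.986
v 0.042 -5.144 -2.277
v 0.422 -5.123 -2.803
v 0.528 -4.812 -3.362
v -2.301 2.189 -1.64
v -1.706 1.828 -1.564
v -1.999 3.091 0.3
v -1.609 2.112 -1.712
v -1.67 2.414 -1.843
v -1.876 2.665 -1.927
v -2.179 2.806 -1.946
v -2.51 2.807 -1.894
v -2.793 2.665 -1.784
v -2.964 2.415 -1.641
v -2.982 2.112 -1.498
v -2.845 1.828 -1.387
v -2.583 1.626 -1.334
v -2.256 1.553 -1.351
v -1.94 1.626 -1.434
v 2.215 -2.633 1.058
v 2.665 -2.837 1.182
v 1.836 -3.811 2.587
v 1.385 -3.607 2.462
v 2.595 -2.504 1.372
v 1.766 -3.478 2.777
v 2.302 -2.246 1.378
v 1.473 -3.22 2.783
v 1.958 -2.215 1.196
v 1.129 -3.189 2.601
v 1.764 -2.429 0.933
v 0.935 -3.403 2.338
v 1.834 -2.762 0.743
v 1.005 -3.736 2.148
v 2.127 -3.02 0.737
v 1.298 -3.994 2.142
v 2.471 -3.051 0.919
v 1.642 -4.025 2.324
v -3.834 2.204 2.429
v -3.241 2.065 2.473
v -3.766 2.916 3.771
v -3.243 2.323 2.336
v -3.38 2.554 2.221
v -3.62 2.704 2.153
v -3.91 2.74 2.149
v -4.182 2.653 2.208
v -4.375 2.463 2.319
v -4.443 2.214 2.455
v -4.372 1.962 2.585
v -4.177 1.766 2.679
v -3.904 1.67 2.716
v -3.615 1.697 2.688
v -3.376 1.839 2.6
f 2 1 5
f 2 5 3
f 3 5 6
f 3 6 4
f 5 1 7
f 5 7 6
f 6 7 8
f 6 8 4
f 7 1 9
f 7 9 8
f 8 9 10
f 8 10 4
f 9 1 11
f 9 11 10
f 10 11 12
f 10 12 4
f 11 1 13
f 11 13 12
f 12 13 14
f 12 14 4
f 13 1 15
f 13 15 14
f 14 15 16
f 14 16 4
f 15 1 17
f 15 17 16
f 16 17 18
f 16 18 4
f 17 1 19
f 17 19 18
f 18 19 20
f 18 20 4
f 19 1 21
f 19 21 20
f 20 21 22
f 20 22 4
f 21 1 23
f 21 23 22
f 22 23 24
f 22 24 4
f 23 1 25
f 23 25 24
f 24 25 26
f 24 26 4
f 25 1 2
f 25 2 26
f 26 2 3
f 26 3 4
f 28 27 30
f 28 30 29
f 30 27 31
f 30 31 29
f 31 27 32
f 31 32 29
f 32 27 33
f 32 33 29
f 33 27 34
f 33 34 29
f 34 27 35
f 34 35 29
f 35 27 36
f 35 36 29
f 36 27 37
f 36 37 29
f 37 27 38
f 37 38 29
f 38 27 28
f 38 28 29
f 40 39 42
f 40 42 41
f 42 39 43
f 42 43 41
f 43 39 44
f 43 44 41
f 44 39 45
f 44 45 41
f 45 39 46
f 45 46 41
f 46 39 47
f 46 47 41
f 47 39 48
f 47 48 41
f 48 39 49
f 48 49 41
f 49 39 50
f 49 50 41
f 50 39 51
f 50 51 41
f 51 39 52
f 51 52 41
f 52 39 53
f 52 53 41
f 53 39 40
f 53 40 41
f 55 54 58
f 55 58 56
f 56 58 59
f 56 59 57
f 58 54 60
f 58 60 59
f 59 60 61
f 59 61 57
f 60 54 62
f 60 62 61
f 61 62 63
f 61 63 57
f 62 54 64
f 62 64 63
f 63 64 65
f 63 65 57
f 64 54 66
f 64 66 65
f 65 66 67
f 65 67 57
f 66 54 68
f 66 68 67
f 67 68 69
f 67 69 57
f 68 54 70
f 68 70 69
f 69 70 71
f 69 71 57
f 70 54 55
f 70 55 71
f 71 55 56
f 71 56 57
f 73 72 75
f 73 75 74
f 75 72 76
f 75 76 74
f 76 72 77
f 76 77 74
f 77 72 78
f 77 78 74
f 78 72 79
f 78 79 74
f 79 72 80
f 79 80 74
f 80 72 81
f 80 81 74
f 81 72 82
f 81 82 74
f 82 72 83
f 82 83 74
f 83 72 84
f 83 84 74
f 84 72 85
f 84 85 74
f 85 72 86
f 85 86 74
f 86 72 73
f 86 73 74



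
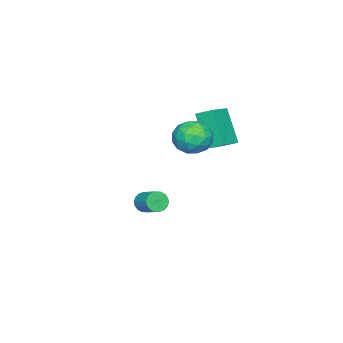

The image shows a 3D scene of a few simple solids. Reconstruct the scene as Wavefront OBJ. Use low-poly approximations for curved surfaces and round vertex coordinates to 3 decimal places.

v 3.796 2.451 2.519
v 4.674 1.982 2.785
v 2.946 1.438 3.535
v 3.824 0.969 3.801
v 3.648 1.939 4.099
v 4.173 2.565 3.471
v 3.447 0.855 2.849
v 3.972 1.481 2.221
v 4.458 0.995 2.989
v 4.582 1.665 3.762
v 3.038 1.755 2.558
v 3.162 2.425 3.331
v 4.309 2.306 2.563
v 3.311 1.114 3.757
v 3.207 1.685 3.932
v 3.723 1.409 4.088
v 4.015 2.649 2.967
v 4.531 2.373 3.123
v 3.928 2.347 3.895
v 3.089 1.047 3.197
v 3.605 0.771 3.353
v 3.897 2.011 2.232
v 4.413 1.735 2.388
v 3.692 1.073 2.425
v 4.699 1.45 2.839
v 4.199 0.854 3.436
v 3.978 0.787 2.876
v 4.286 1.155 2.507
v 4.772 1.844 3.293
v 4.272 1.248 3.89
v 4.169 1.818 4.066
v 4.477 2.186 3.697
v 4.645 1.264 3.413
v 3.348 2.172 2.43
v 2.848 1.576 3.027
v 3.143 1.234 2.623
v 3.451 1.602 2.254
v 3.421 2.566 2.884
v 2.921 1.97 3.481
v 3.334 2.265 3.813
v 3.642 2.633 3.444
v 2.975 2.156 2.907
v 1.458 -2.031 -3.32
v 1.745 -2.426 -2.922
v 2.289 -1.463 -2.361
v 2.002 -1.069 -2.76
v 1.928 -2.406 -3.133
v 2.472 -1.444 -2.572
v 2.018 -2.313 -3.382
v 2.563 -1.35 -2.821
v 1.997 -2.163 -3.618
v 2.542 -1.201 -3.057
v 1.87 -1.988 -3.795
v 2.414 -1.025 -3.234
v 1.66 -1.821 -3.879
v 2.205 -0.858 -3.318
v 1.411 -1.695 -3.851
v 1.955 -0.733 -3.29
v 1.171 -1.637 -3.719
v 1.715 -0.674 -3.158
v 0.988 -1.656 -3.508
v 1.532 -0.694 -2.947
v 0.897 -1.75 -3.259
v 1.442 -0.787 -2.698
v 0.918 -1.899 -3.023
v 1.463 -0.937 -2.462
v 1.046 -2.075 -2.846
v 1.59 -1.112 -2.285
v 1.255 -2.242 -2.762
v 1.8 -1.279 -2.201
v 1.505 -2.367 -2.79
v 2.049 -1.405 -2.229
v -0.011 0.721 2.921
v 1.361 0.631 3.381
v -0.093 1.603 3.339
v 1.279 1.514 3.8
v 0.661 1.646 1.1
v 2.033 1.557 1.561
v 0.579 2.529 1.519
v 1.951 2.439 1.979
f 1 38 17
f 38 12 41
f 17 41 6
f 38 41 17
f 1 17 13
f 17 6 18
f 13 18 2
f 17 18 13
f 1 13 22
f 13 2 23
f 22 23 8
f 13 23 22
f 1 22 34
f 22 8 37
f 34 37 11
f 22 37 34
f 1 34 38
f 34 11 42
f 38 42 12
f 34 42 38
f 2 18 29
f 18 6 32
f 29 32 10
f 18 32 29
f 6 41 19
f 41 12 40
f 19 40 5
f 41 40 19
f 12 42 39
f 42 11 35
f 39 35 3
f 42 35 39
f 11 37 36
f 37 8 24
f 36 24 7
f 37 24 36
f 8 23 28
f 23 2 25
f 28 25 9
f 23 25 28
f 4 30 16
f 30 10 31
f 16 31 5
f 30 31 16
f 4 16 14
f 16 5 15
f 14 15 3
f 16 15 14
f 4 14 21
f 14 3 20
f 21 20 7
f 14 20 21
f 4 21 26
f 21 7 27
f 26 27 9
f 21 27 26
f 4 26 30
f 26 9 33
f 30 33 10
f 26 33 30
f 5 31 19
f 31 10 32
f 19 32 6
f 31 32 19
f 3 15 39
f 15 5 40
f 39 40 12
f 15 40 39
f 7 20 36
f 20 3 35
f 36 35 11
f 20 35 36
f 9 27 28
f 27 7 24
f 28 24 8
f 27 24 28
f 10 33 29
f 33 9 25
f 29 25 2
f 33 25 29
f 44 43 47
f 44 47 45
f 45 47 48
f 45 48 46
f 47 43 49
f 47 49 48
f 48 49 50
f 48 50 46
f 49 43 51
f 49 51 50
f 50 51 52
f 50 52 46
f 51 43 53
f 51 53 52
f 52 53 54
f 52 54 46
f 53 43 55
f 53 55 54
f 54 55 56
f 54 56 46
f 55 43 57
f 55 57 56
f 56 57 58
f 56 58 46
f 57 43 59
f 57 59 58
f 58 59 60
f 58 60 46
f 59 43 61
f 59 61 60
f 60 61 62
f 60 62 46
f 61 43 63
f 61 63 62
f 62 63 64
f 62 64 46
f 63 43 65
f 63 65 64
f 64 65 66
f 64 66 46
f 65 43 67
f 65 67 66
f 66 67 68
f 66 68 46
f 67 43 69
f 67 69 68
f 68 69 70
f 68 70 46
f 69 43 71
f 69 71 70
f 70 71 72
f 70 72 46
f 71 43 44
f 71 44 72
f 72 44 45
f 72 45 46
f 74 76 73
f 77 74 73
f 73 76 75
f 75 77 73
f 74 80 76
f 78 74 77
f 78 80 74
f 76 80 75
f 79 77 75
f 75 80 79
f 79 78 77
f 80 78 79



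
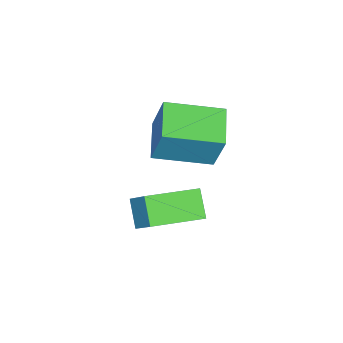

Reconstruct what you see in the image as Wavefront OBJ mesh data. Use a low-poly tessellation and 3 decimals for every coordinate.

v 1.295 -0.981 1.059
v 0.729 -1.592 1.823
v 1.805 -0.046 2.184
v 1.24 -0.657 2.949
v 2.8 -2.083 1.291
v 2.235 -2.694 2.056
v 3.311 -1.148 2.417
v 2.745 -1.759 3.181
v -2.121 -2.296 2.414
v -1.896 -1.692 4.074
v -0.886 -1.514 1.962
v -0.661 -0.91 3.622
v -0.899 -3.97 2.858
v -0.674 -3.366 4.518
v 0.336 -3.188 2.406
v 0.561 -2.584 4.066
f 2 4 1
f 5 2 1
f 1 4 3
f 3 5 1
f 2 8 4
f 6 2 5
f 6 8 2
f 4 8 3
f 7 5 3
f 3 8 7
f 7 6 5
f 8 6 7
f 10 12 9
f 13 10 9
f 9 12 11
f 11 13 9
f 10 16 12
f 14 10 13
f 14 16 10
f 12 16 11
f 15 13 11
f 11 16 15
f 15 14 13
f 16 14 15



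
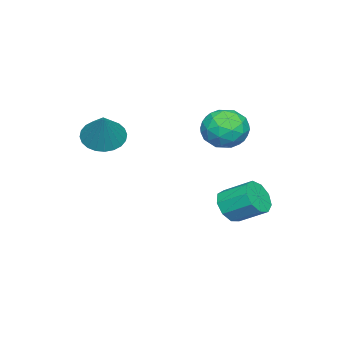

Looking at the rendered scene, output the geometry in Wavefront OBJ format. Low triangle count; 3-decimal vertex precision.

v -0.463 0.781 -2.426
v 0.491 0.861 -2.494
v 0.437 2.238 -1.642
v -0.517 2.159 -1.574
v 0.204 1.163 -3.001
v 0.15 2.54 -2.15
v -0.395 1.287 -3.239
v -0.449 2.664 -2.388
v -1.026 1.174 -3.096
v -1.08 2.551 -2.245
v -1.394 0.877 -2.64
v -1.448 2.255 -1.789
v -1.326 0.536 -2.083
v -1.38 1.913 -1.232
v -0.854 0.309 -1.687
v -0.908 1.687 -0.835
v -0.199 0.304 -1.636
v -0.253 1.681 -0.785
v 0.332 0.521 -1.955
v 0.278 1.899 -1.103
v -0.979 1.448 2.547
v -0.261 1.161 3.435
v -0.179 0.099 1.465
v 0.539 -0.188 2.353
v -0.614 -0.418 2.429
v -1.108 0.415 3.098
v 0.668 0.845 1.802
v 0.174 1.678 2.471
v 0.757 0.788 2.975
v -0.036 0.007 3.362
v -0.404 1.253 1.538
v -1.197 0.472 1.925
v -0.69 1.423 3.086
v 0.25 -0.163 1.814
v -0.427 -0.298 1.858
v -0.005 -0.467 2.381
v -1.188 0.985 2.888
v -0.766 0.816 3.41
v -0.973 -0.112 2.818
v 0.326 0.444 1.49
v 0.748 0.275 2.012
v -0.435 1.727 2.519
v -0.013 1.558 3.042
v 0.533 1.372 2.082
v 0.33 1.035 3.338
v 0.8 0.242 2.702
v 0.876 0.849 2.378
v 0.585 1.339 2.771
v -0.136 0.576 3.566
v 0.334 -0.217 2.929
v -0.343 -0.352 2.974
v -0.634 0.138 3.367
v 0.462 0.357 3.295
v -0.774 1.477 1.971
v -0.304 0.684 1.334
v 0.194 1.122 1.533
v -0.097 1.612 1.926
v -1.24 1.018 2.198
v -0.77 0.225 1.562
v -1.025 -0.079 2.129
v -1.316 0.411 2.522
v -0.902 0.903 1.605
v 2.973 -3.707 2.421
v 3.406 -2.971 1.844
v 4.067 -3.113 3.999
v 3.086 -2.777 1.992
v 2.75 -2.725 2.206
v 2.447 -2.822 2.452
v 2.225 -3.054 2.693
v 2.116 -3.386 2.893
v 2.139 -3.766 3.021
v 2.288 -4.137 3.058
v 2.541 -4.443 2.997
v 2.861 -4.637 2.849
v 3.197 -4.689 2.636
v 3.5 -4.592 2.39
v 3.722 -4.36 2.148
v 3.83 -4.029 1.948
v 3.808 -3.648 1.82
v 3.659 -3.277 1.784
f 2 1 5
f 2 5 3
f 3 5 6
f 3 6 4
f 5 1 7
f 5 7 6
f 6 7 8
f 6 8 4
f 7 1 9
f 7 9 8
f 8 9 10
f 8 10 4
f 9 1 11
f 9 11 10
f 10 11 12
f 10 12 4
f 11 1 13
f 11 13 12
f 12 13 14
f 12 14 4
f 13 1 15
f 13 15 14
f 14 15 16
f 14 16 4
f 15 1 17
f 15 17 16
f 16 17 18
f 16 18 4
f 17 1 19
f 17 19 18
f 18 19 20
f 18 20 4
f 19 1 2
f 19 2 20
f 20 2 3
f 20 3 4
f 21 58 37
f 58 32 61
f 37 61 26
f 58 61 37
f 21 37 33
f 37 26 38
f 33 38 22
f 37 38 33
f 21 33 42
f 33 22 43
f 42 43 28
f 33 43 42
f 21 42 54
f 42 28 57
f 54 57 31
f 42 57 54
f 21 54 58
f 54 31 62
f 58 62 32
f 54 62 58
f 22 38 49
f 38 26 52
f 49 52 30
f 38 52 49
f 26 61 39
f 61 32 60
f 39 60 25
f 61 60 39
f 32 62 59
f 62 31 55
f 59 55 23
f 62 55 59
f 31 57 56
f 57 28 44
f 56 44 27
f 57 44 56
f 28 43 48
f 43 22 45
f 48 45 29
f 43 45 48
f 24 50 36
f 50 30 51
f 36 51 25
f 50 51 36
f 24 36 34
f 36 25 35
f 34 35 23
f 36 35 34
f 24 34 41
f 34 23 40
f 41 40 27
f 34 40 41
f 24 41 46
f 41 27 47
f 46 47 29
f 41 47 46
f 24 46 50
f 46 29 53
f 50 53 30
f 46 53 50
f 25 51 39
f 51 30 52
f 39 52 26
f 51 52 39
f 23 35 59
f 35 25 60
f 59 60 32
f 35 60 59
f 27 40 56
f 40 23 55
f 56 55 31
f 40 55 56
f 29 47 48
f 47 27 44
f 48 44 28
f 47 44 48
f 30 53 49
f 53 29 45
f 49 45 22
f 53 45 49
f 64 63 66
f 64 66 65
f 66 63 67
f 66 67 65
f 67 63 68
f 67 68 65
f 68 63 69
f 68 69 65
f 69 63 70
f 69 70 65
f 70 63 71
f 70 71 65
f 71 63 72
f 71 72 65
f 72 63 73
f 72 73 65
f 73 63 74
f 73 74 65
f 74 63 75
f 74 75 65
f 75 63 76
f 75 76 65
f 76 63 77
f 76 77 65
f 77 63 78
f 77 78 65
f 78 63 79
f 78 79 65
f 79 63 80
f 79 80 65
f 80 63 64
f 80 64 65



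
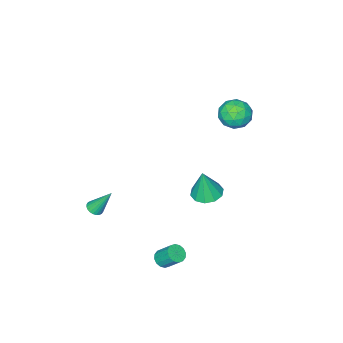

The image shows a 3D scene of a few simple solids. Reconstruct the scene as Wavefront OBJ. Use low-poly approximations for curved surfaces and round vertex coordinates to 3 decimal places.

v 3.45 2.654 -4.162
v 3.973 2.969 -4.32
v 3.752 3.86 -3.277
v 3.23 3.546 -3.118
v 3.734 3.11 -4.491
v 3.513 4.002 -3.448
v 3.419 3.13 -4.574
v 3.199 4.021 -3.531
v 3.113 3.021 -4.547
v 2.892 3.913 -3.503
v 2.897 2.815 -4.416
v 2.676 3.706 -3.372
v 2.829 2.565 -4.217
v 2.609 3.457 -3.174
v 2.928 2.34 -4.003
v 2.707 3.231 -2.96
v 3.167 2.198 -3.832
v 2.946 3.09 -2.789
v 3.481 2.179 -3.749
v 3.261 3.07 -2.706
v 3.788 2.287 -3.777
v 3.567 3.179 -2.733
v 4.004 2.494 -3.908
v 3.783 3.385 -2.864
v 4.071 2.743 -4.106
v 3.851 3.635 -3.063
v 0.334 2.966 0.269
v 1.29 3.004 0.107
v 0.666 2.914 2.211
v 1.088 3.566 0.157
v 0.598 3.899 0.249
v 0.007 3.876 0.35
v -0.459 3.504 0.419
v -0.621 2.928 0.432
v -0.419 2.365 0.382
v 0.071 2.033 0.29
v 0.661 2.056 0.189
v 1.127 2.427 0.12
v 2.833 -4.063 -4.593
v 3.297 -4.285 -4.325
v 2.267 -3.157 -2.867
v 3.38 -4.088 -4.401
v 3.379 -3.888 -4.506
v 3.295 -3.714 -4.625
v 3.141 -3.594 -4.739
v 2.94 -3.545 -4.83
v 2.722 -3.575 -4.886
v 2.522 -3.679 -4.897
v 2.369 -3.842 -4.861
v 2.286 -4.038 -4.785
v 2.287 -4.239 -4.68
v 2.371 -4.412 -4.561
v 2.525 -4.533 -4.447
v 2.726 -4.582 -4.356
v 2.943 -4.552 -4.3
v 3.144 -4.447 -4.289
v -4.475 1.539 3.44
v -3.675 2.217 3.751
v -3.545 0.163 4.049
v -2.745 0.841 4.36
v -3.707 0.855 4.88
v -4.282 1.706 4.504
v -2.938 0.674 3.296
v -3.513 1.525 2.92
v -2.725 1.682 3.662
v -3.2 1.794 4.641
v -4.02 0.586 3.159
v -4.495 0.698 4.138
v -4.157 1.999 3.542
v -3.063 0.381 4.258
v -3.629 0.389 4.564
v -3.158 0.788 4.746
v -4.513 1.699 3.985
v -4.043 2.097 4.167
v -4.062 1.296 4.831
v -3.177 0.283 3.633
v -2.707 0.681 3.815
v -4.062 1.592 3.054
v -3.591 1.991 3.236
v -3.158 1.084 2.969
v -3.128 2.083 3.672
v -2.582 1.274 4.03
v -2.695 1.176 3.405
v -3.033 1.676 3.184
v -3.407 2.149 4.248
v -2.861 1.34 4.606
v -3.426 1.348 4.911
v -3.764 1.848 4.69
v -2.849 1.835 4.195
v -4.359 1.04 3.194
v -3.813 0.231 3.552
v -3.456 0.532 3.11
v -3.794 1.032 2.889
v -4.638 1.106 3.77
v -4.092 0.297 4.128
v -4.187 0.704 4.616
v -4.525 1.204 4.395
v -4.371 0.545 3.605
f 2 1 5
f 2 5 3
f 3 5 6
f 3 6 4
f 5 1 7
f 5 7 6
f 6 7 8
f 6 8 4
f 7 1 9
f 7 9 8
f 8 9 10
f 8 10 4
f 9 1 11
f 9 11 10
f 10 11 12
f 10 12 4
f 11 1 13
f 11 13 12
f 12 13 14
f 12 14 4
f 13 1 15
f 13 15 14
f 14 15 16
f 14 16 4
f 15 1 17
f 15 17 16
f 16 17 18
f 16 18 4
f 17 1 19
f 17 19 18
f 18 19 20
f 18 20 4
f 19 1 21
f 19 21 20
f 20 21 22
f 20 22 4
f 21 1 23
f 21 23 22
f 22 23 24
f 22 24 4
f 23 1 25
f 23 25 24
f 24 25 26
f 24 26 4
f 25 1 2
f 25 2 26
f 26 2 3
f 26 3 4
f 28 27 30
f 28 30 29
f 30 27 31
f 30 31 29
f 31 27 32
f 31 32 29
f 32 27 33
f 32 33 29
f 33 27 34
f 33 34 29
f 34 27 35
f 34 35 29
f 35 27 36
f 35 36 29
f 36 27 37
f 36 37 29
f 37 27 38
f 37 38 29
f 38 27 28
f 38 28 29
f 40 39 42
f 40 42 41
f 42 39 43
f 42 43 41
f 43 39 44
f 43 44 41
f 44 39 45
f 44 45 41
f 45 39 46
f 45 46 41
f 46 39 47
f 46 47 41
f 47 39 48
f 47 48 41
f 48 39 49
f 48 49 41
f 49 39 50
f 49 50 41
f 50 39 51
f 50 51 41
f 51 39 52
f 51 52 41
f 52 39 53
f 52 53 41
f 53 39 54
f 53 54 41
f 54 39 55
f 54 55 41
f 55 39 56
f 55 56 41
f 56 39 40
f 56 40 41
f 57 94 73
f 94 68 97
f 73 97 62
f 94 97 73
f 57 73 69
f 73 62 74
f 69 74 58
f 73 74 69
f 57 69 78
f 69 58 79
f 78 79 64
f 69 79 78
f 57 78 90
f 78 64 93
f 90 93 67
f 78 93 90
f 57 90 94
f 90 67 98
f 94 98 68
f 90 98 94
f 58 74 85
f 74 62 88
f 85 88 66
f 74 88 85
f 62 97 75
f 97 68 96
f 75 96 61
f 97 96 75
f 68 98 95
f 98 67 91
f 95 91 59
f 98 91 95
f 67 93 92
f 93 64 80
f 92 80 63
f 93 80 92
f 64 79 84
f 79 58 81
f 84 81 65
f 79 81 84
f 60 86 72
f 86 66 87
f 72 87 61
f 86 87 72
f 60 72 70
f 72 61 71
f 70 71 59
f 72 71 70
f 60 70 77
f 70 59 76
f 77 76 63
f 70 76 77
f 60 77 82
f 77 63 83
f 82 83 65
f 77 83 82
f 60 82 86
f 82 65 89
f 86 89 66
f 82 89 86
f 61 87 75
f 87 66 88
f 75 88 62
f 87 88 75
f 59 71 95
f 71 61 96
f 95 96 68
f 71 96 95
f 63 76 92
f 76 59 91
f 92 91 67
f 76 91 92
f 65 83 84
f 83 63 80
f 84 80 64
f 83 80 84
f 66 89 85
f 89 65 81
f 85 81 58
f 89 81 85



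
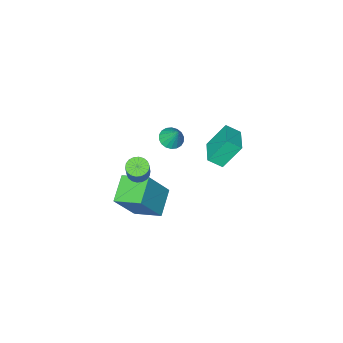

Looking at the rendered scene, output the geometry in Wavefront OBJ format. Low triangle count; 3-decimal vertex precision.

v -0.304 -3.681 0.513
v 0.212 -3.41 0.332
v -0.276 -3.059 1.527
v 0.019 -3.244 0.236
v -0.237 -3.165 0.194
v -0.507 -3.189 0.216
v -0.736 -3.31 0.297
v -0.88 -3.504 0.42
v -0.91 -3.734 0.562
v -0.819 -3.953 0.694
v -0.627 -4.118 0.79
v -0.37 -4.197 0.832
v -0.101 -4.174 0.81
v 0.129 -4.053 0.73
v 0.272 -3.859 0.606
v 0.302 -3.629 0.464
v -2.283 -2.443 -0.602
v -1.74 -2.891 -0.126
v -3.111 -2.092 0.672
v -2.568 -2.541 1.148
v -1.492 -1.279 -0.408
v -0.949 -1.728 0.068
v -2.32 -0.929 0.866
v -1.777 -1.377 1.342
v 1.184 -3.942 -2.744
v 0.496 -2.724 -2.26
v 2.206 -3.101 -3.407
v 1.518 -1.883 -2.923
v 2.282 -3.977 -1.097
v 1.594 -2.759 -0.613
v 3.304 -3.136 -1.76
v 2.616 -1.918 -1.276
v 3.685 -0.458 2.982
v 4.135 -0.715 2.942
v 4.446 -0.319 3.898
v 3.995 -0.062 3.938
v 4.183 -0.511 2.842
v 4.493 -0.115 3.798
v 4.132 -0.297 2.77
v 4.442 0.099 3.726
v 3.992 -0.115 2.74
v 4.303 0.281 3.696
v 3.792 -0.001 2.758
v 4.102 0.395 3.714
v 3.57 0.023 2.82
v 3.881 0.419 3.776
v 3.371 -0.049 2.915
v 3.682 0.347 3.87
v 3.234 -0.201 3.022
v 3.545 0.195 3.978
v 3.187 -0.405 3.122
v 3.497 -0.009 4.078
v 3.238 -0.619 3.194
v 3.548 -0.223 4.15
v 3.377 -0.801 3.224
v 3.688 -0.405 4.18
v 3.578 -0.915 3.206
v 3.888 -0.519 4.162
v 3.799 -0.939 3.144
v 4.11 -0.543 4.1
v 3.998 -0.867 3.05
v 4.309 -0.471 4.005
f 2 1 4
f 2 4 3
f 4 1 5
f 4 5 3
f 5 1 6
f 5 6 3
f 6 1 7
f 6 7 3
f 7 1 8
f 7 8 3
f 8 1 9
f 8 9 3
f 9 1 10
f 9 10 3
f 10 1 11
f 10 11 3
f 11 1 12
f 11 12 3
f 12 1 13
f 12 13 3
f 13 1 14
f 13 14 3
f 14 1 15
f 14 15 3
f 15 1 16
f 15 16 3
f 16 1 2
f 16 2 3
f 18 20 17
f 21 18 17
f 17 20 19
f 19 21 17
f 18 24 20
f 22 18 21
f 22 24 18
f 20 24 19
f 23 21 19
f 19 24 23
f 23 22 21
f 24 22 23
f 26 28 25
f 29 26 25
f 25 28 27
f 27 29 25
f 26 32 28
f 30 26 29
f 30 32 26
f 28 32 27
f 31 29 27
f 27 32 31
f 31 30 29
f 32 30 31
f 34 33 37
f 34 37 35
f 35 37 38
f 35 38 36
f 37 33 39
f 37 39 38
f 38 39 40
f 38 40 36
f 39 33 41
f 39 41 40
f 40 41 42
f 40 42 36
f 41 33 43
f 41 43 42
f 42 43 44
f 42 44 36
f 43 33 45
f 43 45 44
f 44 45 46
f 44 46 36
f 45 33 47
f 45 47 46
f 46 47 48
f 46 48 36
f 47 33 49
f 47 49 48
f 48 49 50
f 48 50 36
f 49 33 51
f 49 51 50
f 50 51 52
f 50 52 36
f 51 33 53
f 51 53 52
f 52 53 54
f 52 54 36
f 53 33 55
f 53 55 54
f 54 55 56
f 54 56 36
f 55 33 57
f 55 57 56
f 56 57 58
f 56 58 36
f 57 33 59
f 57 59 58
f 58 59 60
f 58 60 36
f 59 33 61
f 59 61 60
f 60 61 62
f 60 62 36
f 61 33 34
f 61 34 62
f 62 34 35
f 62 35 36



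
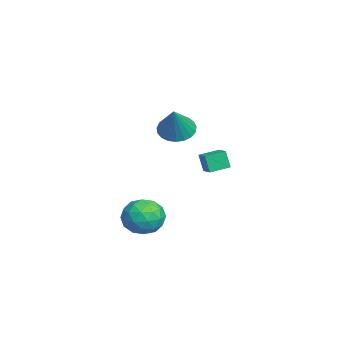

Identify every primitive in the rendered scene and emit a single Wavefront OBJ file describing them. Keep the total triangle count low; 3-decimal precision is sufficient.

v 0.163 0.145 -0.615
v -0.028 -0.108 0.47
v -0.301 1.249 -0.439
v -0.493 0.996 0.645
v 0.953 0.444 -0.405
v 0.761 0.191 0.679
v 0.488 1.548 -0.23
v 0.297 1.295 0.855
v 1.399 -1.313 2.935
v 2.012 -0.573 2.565
v 2.641 -1.507 4.605
v 1.732 -0.349 2.799
v 1.395 -0.291 3.056
v 1.059 -0.409 3.293
v 0.781 -0.685 3.468
v 0.61 -1.069 3.551
v 0.575 -1.495 3.527
v 0.683 -1.89 3.401
v 0.915 -2.185 3.194
v 1.23 -2.329 2.943
v 1.575 -2.298 2.69
v 1.889 -2.097 2.48
v 2.118 -1.76 2.348
v 2.223 -1.346 2.318
v 2.185 -0.926 2.395
v 1.425 -2.971 -2.516
v 1.849 -2.319 -3.483
v 3.231 -3.821 -2.297
v 3.655 -3.169 -3.264
v 3.371 -2.592 -2.202
v 2.255 -2.067 -2.338
v 2.825 -4.073 -3.442
v 1.709 -3.548 -3.578
v 2.714 -3 -4.055
v 3.052 -2.085 -3.289
v 2.028 -4.055 -2.491
v 2.366 -3.14 -1.725
v 1.479 -2.57 -3.019
v 3.601 -3.57 -2.761
v 3.435 -3.23 -2.137
v 3.684 -2.847 -2.705
v 1.717 -2.422 -2.346
v 1.967 -2.039 -2.914
v 2.861 -2.199 -2.161
v 3.113 -4.101 -2.866
v 3.363 -3.718 -3.434
v 1.396 -3.293 -3.075
v 1.645 -2.91 -3.643
v 2.219 -3.941 -3.619
v 2.237 -2.588 -3.923
v 3.298 -3.087 -3.794
v 2.81 -3.619 -3.899
v 2.154 -3.31 -3.979
v 2.435 -2.049 -3.473
v 3.496 -2.549 -3.344
v 3.33 -2.21 -2.72
v 2.674 -1.901 -2.8
v 2.944 -2.45 -3.809
v 1.584 -3.591 -2.436
v 2.645 -4.091 -2.307
v 2.406 -4.239 -2.98
v 1.75 -3.93 -3.06
v 1.782 -3.053 -1.986
v 2.843 -3.552 -1.857
v 2.926 -2.83 -1.801
v 2.27 -2.521 -1.881
v 2.136 -3.69 -1.971
f 2 4 1
f 5 2 1
f 1 4 3
f 3 5 1
f 2 8 4
f 6 2 5
f 6 8 2
f 4 8 3
f 7 5 3
f 3 8 7
f 7 6 5
f 8 6 7
f 10 9 12
f 10 12 11
f 12 9 13
f 12 13 11
f 13 9 14
f 13 14 11
f 14 9 15
f 14 15 11
f 15 9 16
f 15 16 11
f 16 9 17
f 16 17 11
f 17 9 18
f 17 18 11
f 18 9 19
f 18 19 11
f 19 9 20
f 19 20 11
f 20 9 21
f 20 21 11
f 21 9 22
f 21 22 11
f 22 9 23
f 22 23 11
f 23 9 24
f 23 24 11
f 24 9 25
f 24 25 11
f 25 9 10
f 25 10 11
f 26 63 42
f 63 37 66
f 42 66 31
f 63 66 42
f 26 42 38
f 42 31 43
f 38 43 27
f 42 43 38
f 26 38 47
f 38 27 48
f 47 48 33
f 38 48 47
f 26 47 59
f 47 33 62
f 59 62 36
f 47 62 59
f 26 59 63
f 59 36 67
f 63 67 37
f 59 67 63
f 27 43 54
f 43 31 57
f 54 57 35
f 43 57 54
f 31 66 44
f 66 37 65
f 44 65 30
f 66 65 44
f 37 67 64
f 67 36 60
f 64 60 28
f 67 60 64
f 36 62 61
f 62 33 49
f 61 49 32
f 62 49 61
f 33 48 53
f 48 27 50
f 53 50 34
f 48 50 53
f 29 55 41
f 55 35 56
f 41 56 30
f 55 56 41
f 29 41 39
f 41 30 40
f 39 40 28
f 41 40 39
f 29 39 46
f 39 28 45
f 46 45 32
f 39 45 46
f 29 46 51
f 46 32 52
f 51 52 34
f 46 52 51
f 29 51 55
f 51 34 58
f 55 58 35
f 51 58 55
f 30 56 44
f 56 35 57
f 44 57 31
f 56 57 44
f 28 40 64
f 40 30 65
f 64 65 37
f 40 65 64
f 32 45 61
f 45 28 60
f 61 60 36
f 45 60 61
f 34 52 53
f 52 32 49
f 53 49 33
f 52 49 53
f 35 58 54
f 58 34 50
f 54 50 27
f 58 50 54



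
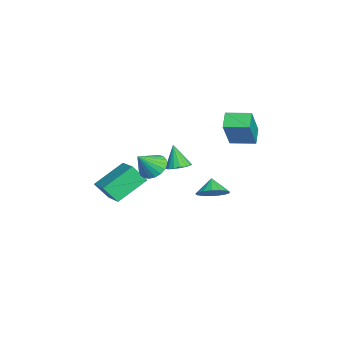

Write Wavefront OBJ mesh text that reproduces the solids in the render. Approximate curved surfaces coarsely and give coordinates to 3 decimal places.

v -2.773 -0.578 -1.821
v -2.093 -0.835 -1.638
v -3.267 -0.862 -0.379
v -2.075 -0.484 -1.564
v -2.218 -0.155 -1.548
v -2.488 0.077 -1.594
v -2.823 0.159 -1.693
v -3.147 0.072 -1.821
v -3.385 -0.164 -1.949
v -3.483 -0.495 -2.048
v -3.419 -0.845 -2.094
v -3.206 -1.134 -2.078
v -2.895 -1.296 -2.003
v -2.555 -1.293 -1.887
v -2.266 -1.127 -1.755
v -1.636 2.154 0.571
v -2.56 2.312 1.184
v -1.308 3.56 0.702
v -2.232 3.719 1.315
v -0.508 1.721 2.385
v -1.432 1.88 2.998
v -0.18 3.128 2.516
v -1.104 3.286 3.129
v 2.298 -1.993 0.901
v 2.901 -1.378 1.028
v 2.882 -2.787 1.979
v 2.637 -1.271 1.25
v 2.314 -1.289 1.412
v 1.988 -1.428 1.486
v 1.716 -1.665 1.458
v 1.545 -1.959 1.335
v 1.504 -2.258 1.136
v 1.6 -2.512 0.897
v 1.817 -2.676 0.658
v 2.118 -2.722 0.462
v 2.449 -2.642 0.341
v 2.755 -2.449 0.318
v 2.981 -2.178 0.395
v 3.09 -1.875 0.56
v 3.061 -1.592 0.784
v 1.661 1.133 -1.46
v 2.249 0.633 -0.979
v 0.999 1.087 -0.7
v 2.347 1.043 -0.869
v 2.287 1.474 -0.894
v 2.084 1.826 -1.05
v 1.785 2.02 -1.299
v 1.457 2.011 -1.586
v 1.175 1.8 -1.843
v 1.006 1.437 -2.013
v 0.986 1.004 -2.057
v 1.121 0.601 -1.963
v 1.38 0.319 -1.755
v 1.703 0.224 -1.479
v 2.017 0.337 -1.199
v -2.73 -4.428 -4.214
v -2.839 -5.228 -3.207
v -3.662 -2.837 -3.05
v -3.771 -3.637 -2.044
v -1.029 -3.883 -3.596
v -1.138 -4.683 -2.59
v -1.961 -2.292 -2.433
v -2.07 -3.092 -1.426
f 2 1 4
f 2 4 3
f 4 1 5
f 4 5 3
f 5 1 6
f 5 6 3
f 6 1 7
f 6 7 3
f 7 1 8
f 7 8 3
f 8 1 9
f 8 9 3
f 9 1 10
f 9 10 3
f 10 1 11
f 10 11 3
f 11 1 12
f 11 12 3
f 12 1 13
f 12 13 3
f 13 1 14
f 13 14 3
f 14 1 15
f 14 15 3
f 15 1 2
f 15 2 3
f 17 19 16
f 20 17 16
f 16 19 18
f 18 20 16
f 17 23 19
f 21 17 20
f 21 23 17
f 19 23 18
f 22 20 18
f 18 23 22
f 22 21 20
f 23 21 22
f 25 24 27
f 25 27 26
f 27 24 28
f 27 28 26
f 28 24 29
f 28 29 26
f 29 24 30
f 29 30 26
f 30 24 31
f 30 31 26
f 31 24 32
f 31 32 26
f 32 24 33
f 32 33 26
f 33 24 34
f 33 34 26
f 34 24 35
f 34 35 26
f 35 24 36
f 35 36 26
f 36 24 37
f 36 37 26
f 37 24 38
f 37 38 26
f 38 24 39
f 38 39 26
f 39 24 40
f 39 40 26
f 40 24 25
f 40 25 26
f 42 41 44
f 42 44 43
f 44 41 45
f 44 45 43
f 45 41 46
f 45 46 43
f 46 41 47
f 46 47 43
f 47 41 48
f 47 48 43
f 48 41 49
f 48 49 43
f 49 41 50
f 49 50 43
f 50 41 51
f 50 51 43
f 51 41 52
f 51 52 43
f 52 41 53
f 52 53 43
f 53 41 54
f 53 54 43
f 54 41 55
f 54 55 43
f 55 41 42
f 55 42 43
f 57 59 56
f 60 57 56
f 56 59 58
f 58 60 56
f 57 63 59
f 61 57 60
f 61 63 57
f 59 63 58
f 62 60 58
f 58 63 62
f 62 61 60
f 63 61 62

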